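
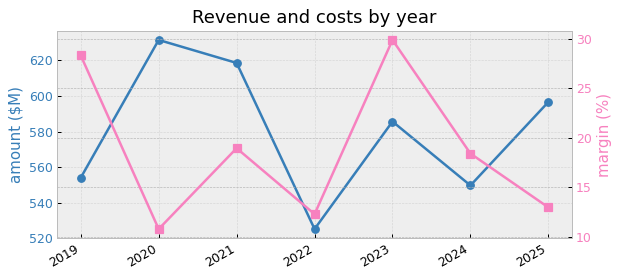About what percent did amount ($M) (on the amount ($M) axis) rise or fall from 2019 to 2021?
2019 ≈ 550, 2021 ≈ 620; (620 − 550) / 550 ≈ +12.7%.

≈ +12.7%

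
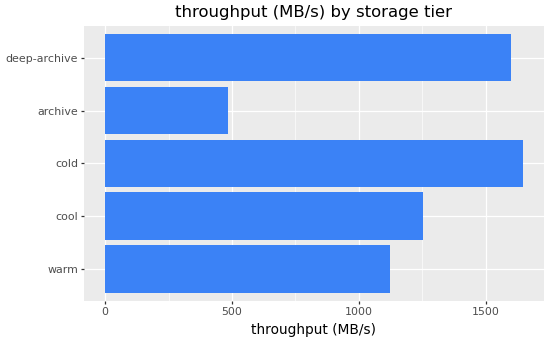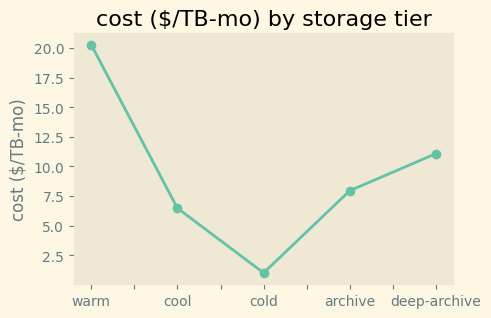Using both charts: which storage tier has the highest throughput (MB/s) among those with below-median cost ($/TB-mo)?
cold

Chart 2 median cost ($/TB-mo) ≈ 8; below-median storage tiers: cool, cold. Among those, cold has the highest throughput (MB/s) (≈ 1600).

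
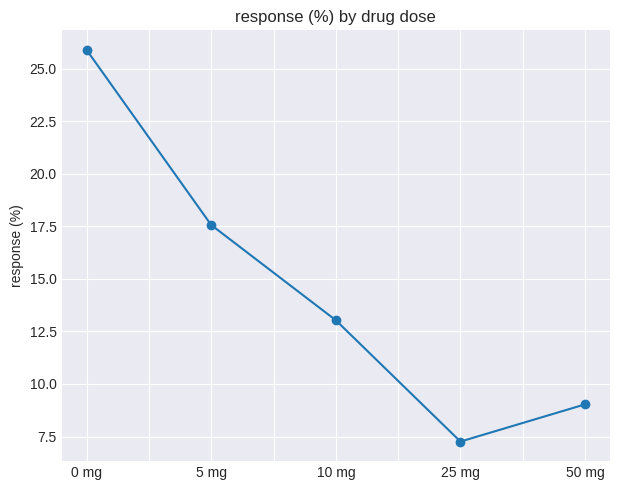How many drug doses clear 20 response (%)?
Above 20: 0 mg.

1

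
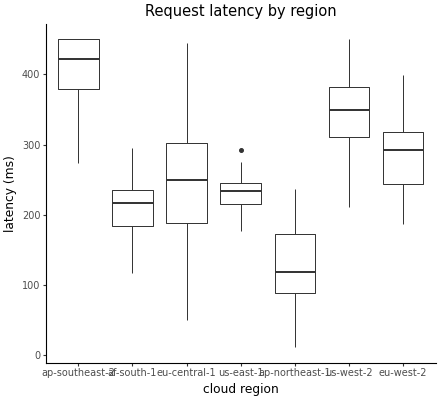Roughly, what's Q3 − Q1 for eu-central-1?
Q3 ≈ 300, Q1 ≈ 200; IQR ≈ 100.

≈ 100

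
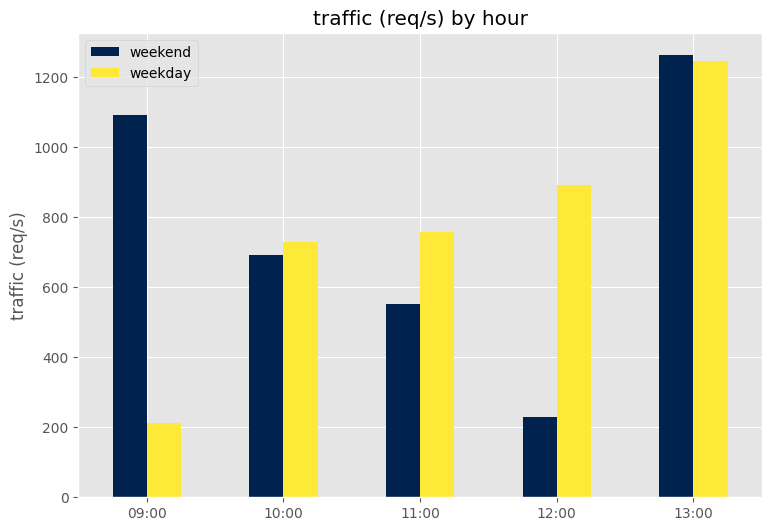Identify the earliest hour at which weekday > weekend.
09:00: weekday ≈ 200 vs weekend ≈ 1000 (not yet); 10:00: weekday ≈ 800 vs weekend ≈ 600 (first crossover).

10:00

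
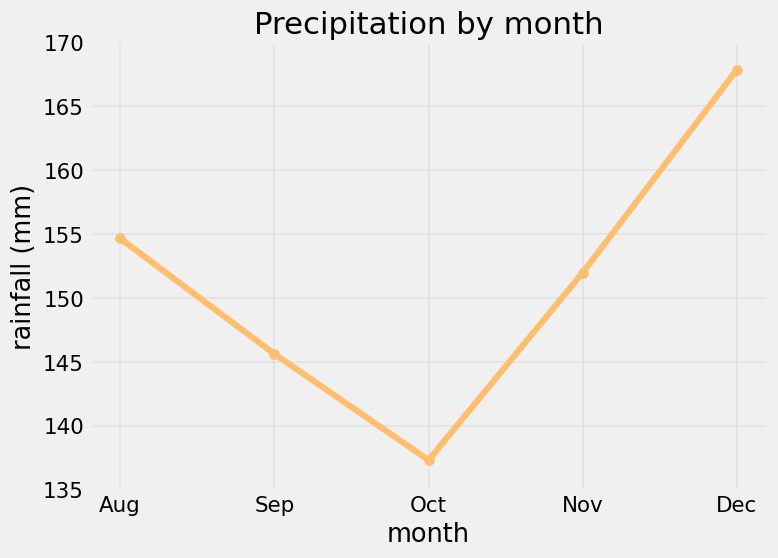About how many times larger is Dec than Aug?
≈ 1.1×

Dec ≈ 170, Aug ≈ 155; 170/155 ≈ 1.1.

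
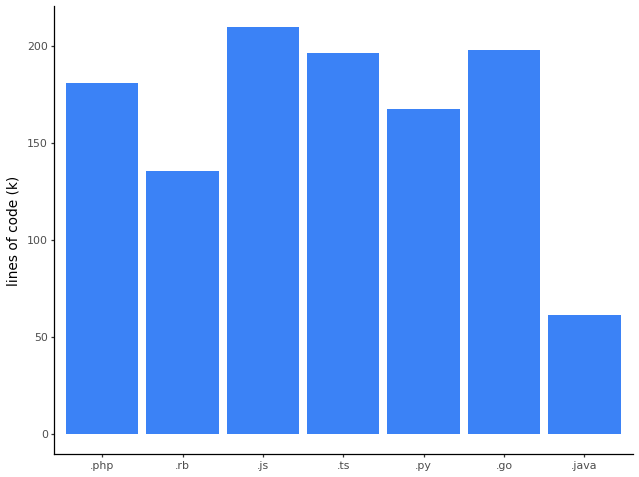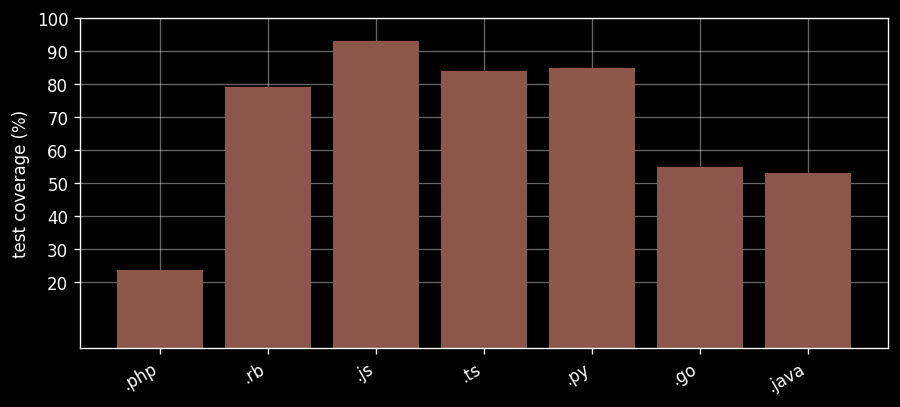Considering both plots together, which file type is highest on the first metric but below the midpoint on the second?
Chart 2 median test coverage (%) ≈ 80; below-median file types: .php, .go, .java. Among those, .go has the highest lines of code (k) (≈ 200).

.go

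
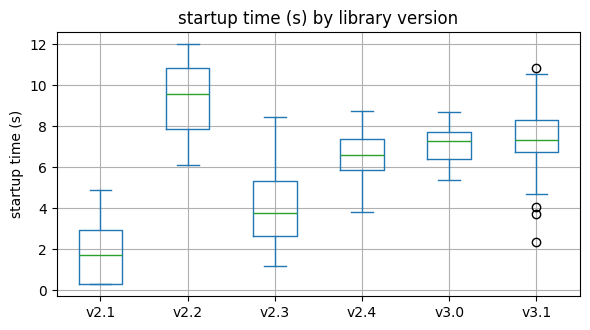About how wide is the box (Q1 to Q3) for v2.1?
≈ 3

Q3 ≈ 3, Q1 ≈ 0; IQR ≈ 3.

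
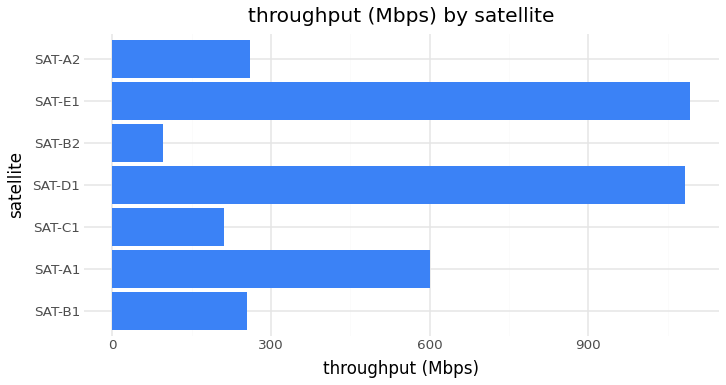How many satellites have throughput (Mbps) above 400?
Above 400: SAT-A1, SAT-D1, SAT-E1.

3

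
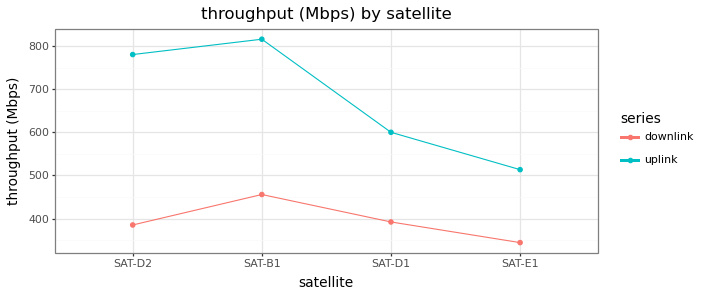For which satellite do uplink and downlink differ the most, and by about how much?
SAT-D2: uplink ≈ 800, downlink ≈ 400 → gap ≈ 400. Next-largest (SAT-B1) is only ≈ 350.

SAT-D2, ≈ 400 Mbps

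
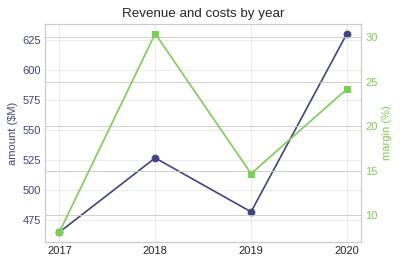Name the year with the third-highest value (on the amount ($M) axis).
Top 4 (on the amount ($M) axis): 2020 ≈ 640, 2018 ≈ 520, 2019 ≈ 480, 2017 ≈ 460.

2019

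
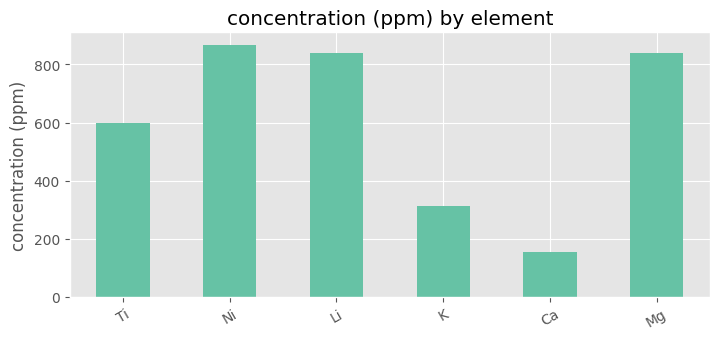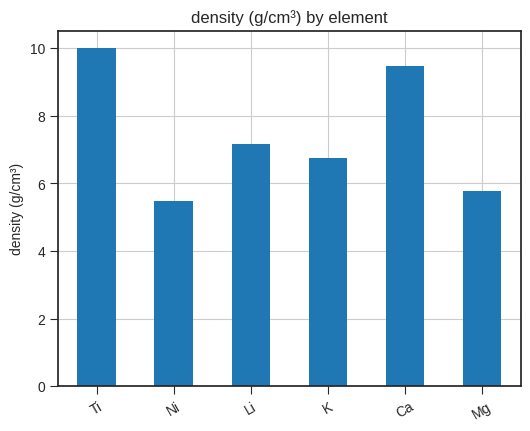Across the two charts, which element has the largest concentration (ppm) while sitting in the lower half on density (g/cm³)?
Chart 2 median density (g/cm³) ≈ 7; below-median elements: Ni, K, Mg. Among those, Ni has the highest concentration (ppm) (≈ 900).

Ni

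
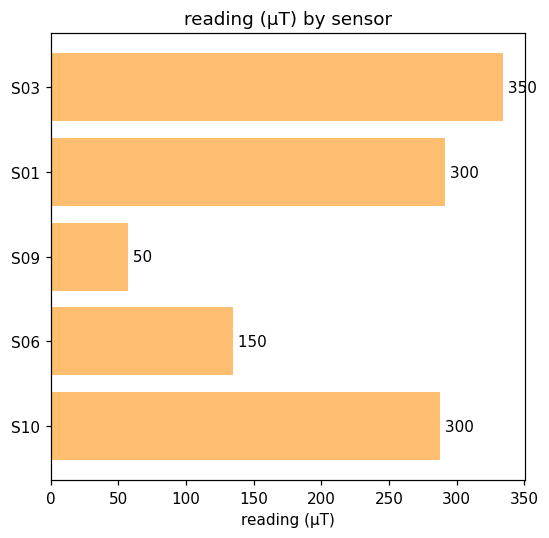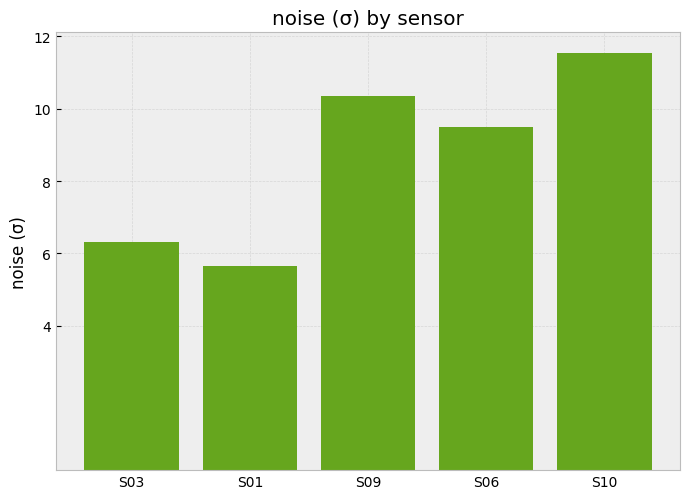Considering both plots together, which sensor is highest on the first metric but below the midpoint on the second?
Chart 2 median noise (σ) ≈ 10; below-median sensors: S03, S01. Among those, S03 has the highest reading (µT) (≈ 350).

S03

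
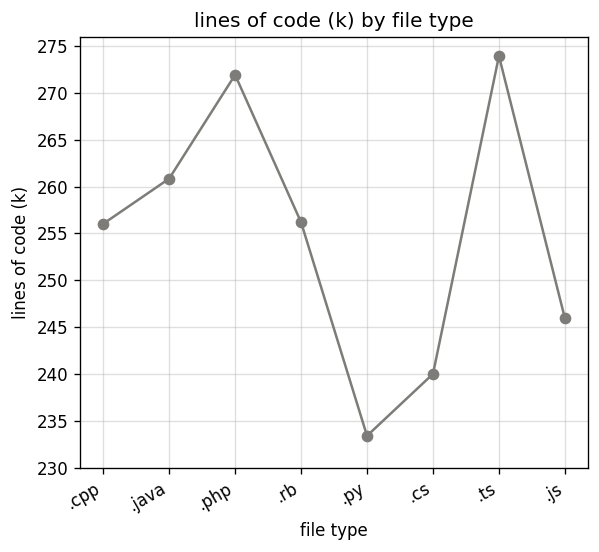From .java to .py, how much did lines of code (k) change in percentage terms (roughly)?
≈ -9.6%

.java ≈ 260, .py ≈ 235; (235 − 260) / 260 ≈ -9.6%.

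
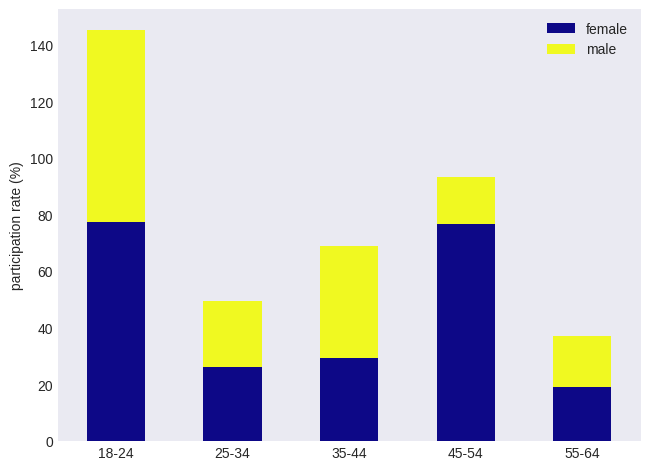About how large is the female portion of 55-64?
female top ≈ 20, bottom ≈ 0; segment ≈ 20.

≈ 20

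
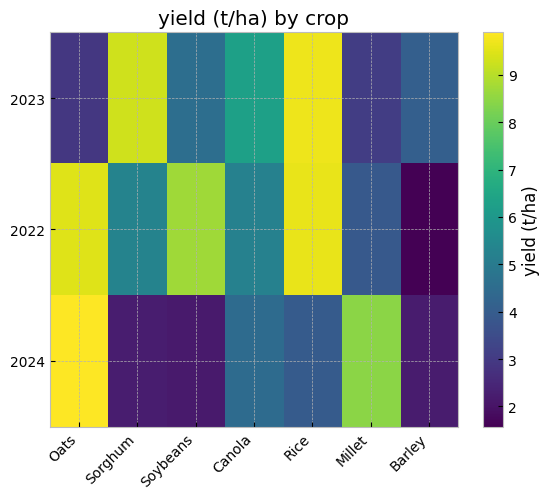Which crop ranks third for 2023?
Canola

Top 4 for 2023: Rice ≈ 10, Sorghum ≈ 9, Canola ≈ 6, Soybeans ≈ 5.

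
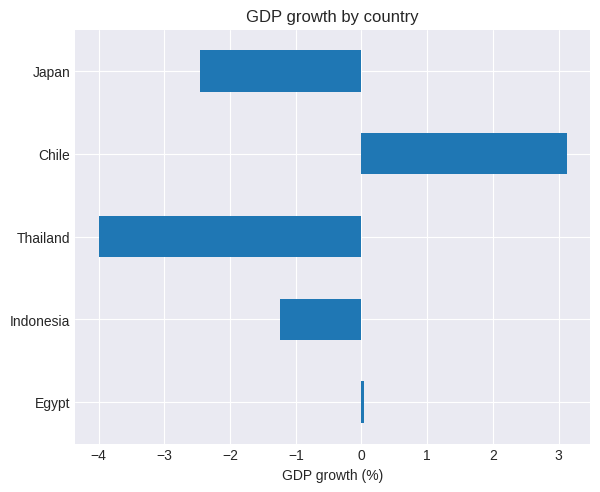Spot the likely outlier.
Chile ≈ 3; the rest sit between ≈ -4 and ≈ 0.

Chile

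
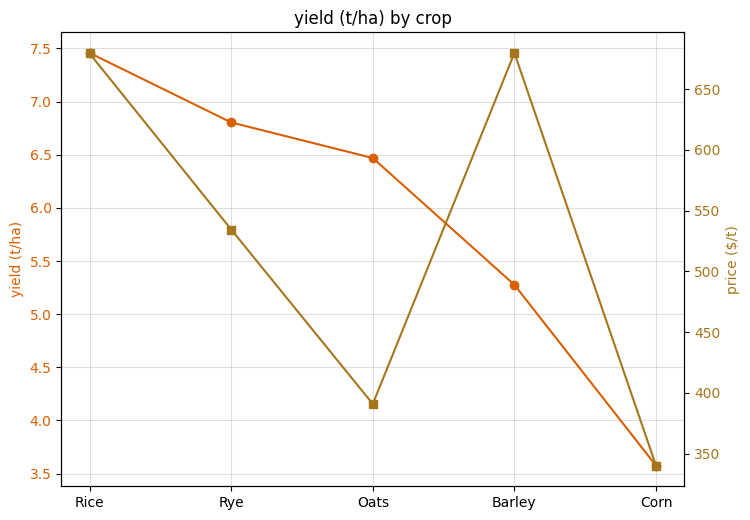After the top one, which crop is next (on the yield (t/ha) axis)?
Rye

Top 3 (on the yield (t/ha) axis): Rice ≈ 7.5, Rye ≈ 7.0, Oats ≈ 6.5.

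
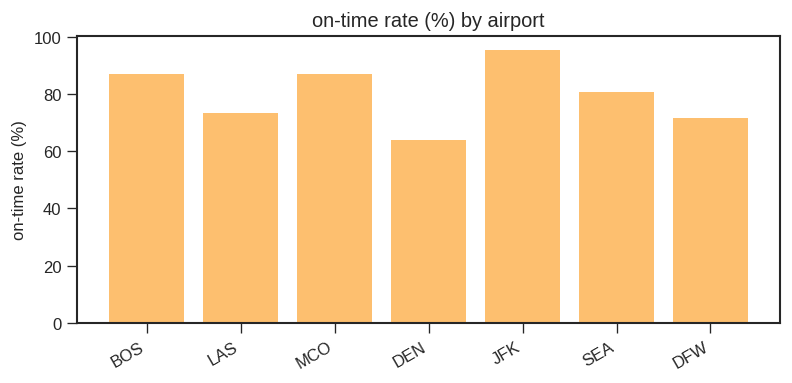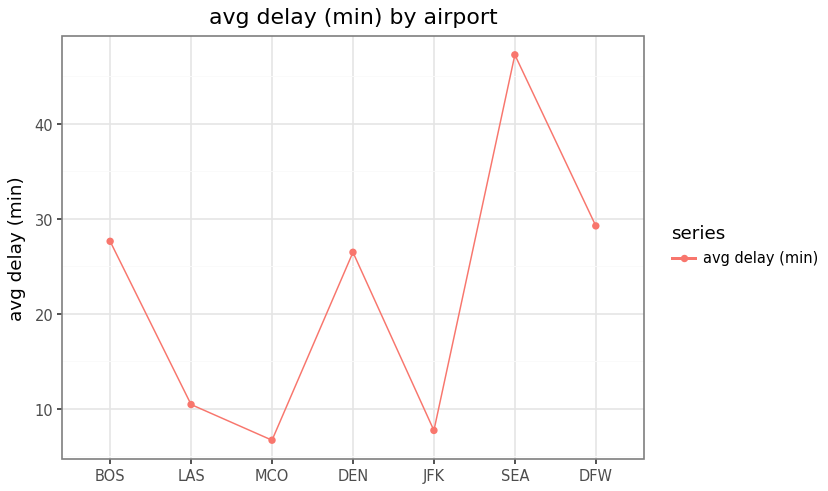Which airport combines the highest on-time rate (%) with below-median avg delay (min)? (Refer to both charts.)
JFK

Chart 2 median avg delay (min) ≈ 25; below-median airports: LAS, MCO, JFK. Among those, JFK has the highest on-time rate (%) (≈ 100).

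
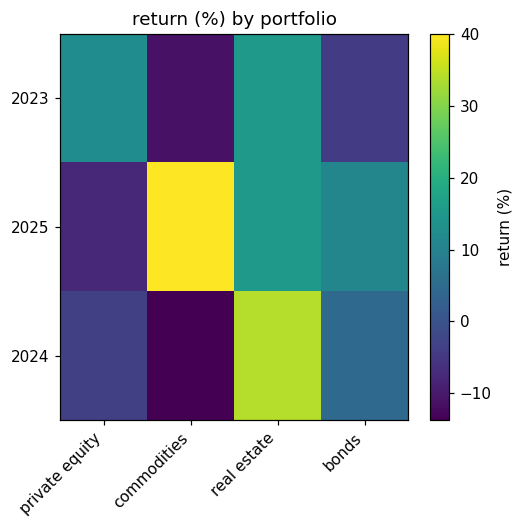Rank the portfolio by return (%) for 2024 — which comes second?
Top 3 for 2024: real estate ≈ 35, bonds ≈ 5, private equity ≈ -5.

bonds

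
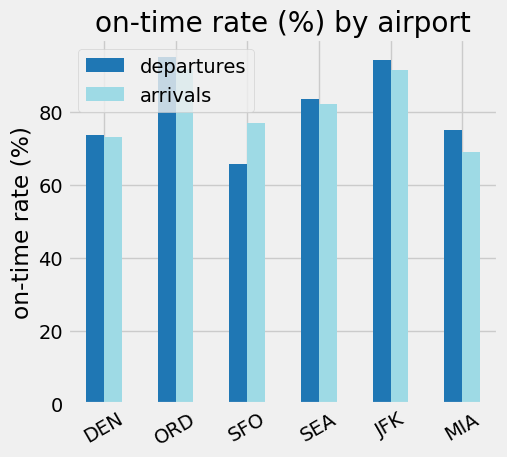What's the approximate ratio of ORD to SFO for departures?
≈ 1.43×

ORD ≈ 100, SFO ≈ 70; 100/70 ≈ 1.43.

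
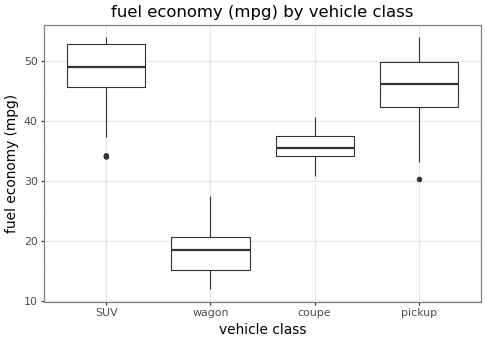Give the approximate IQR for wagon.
≈ 5

Q3 ≈ 20, Q1 ≈ 15; IQR ≈ 5.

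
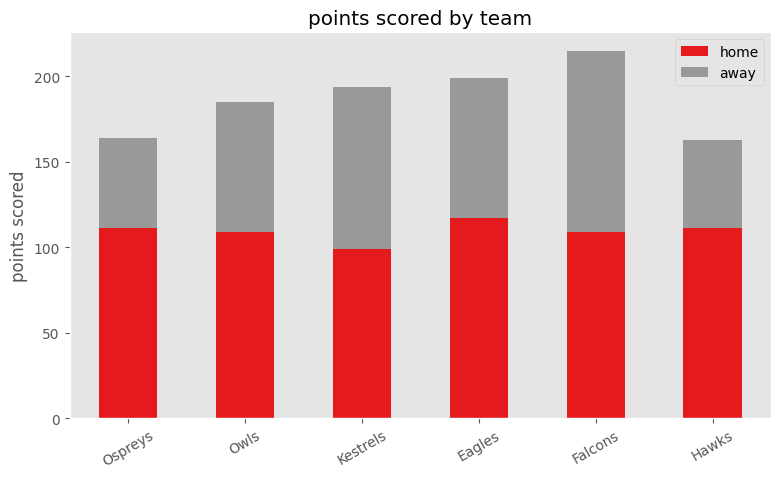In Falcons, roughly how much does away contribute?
away top ≈ 220, bottom ≈ 100; segment ≈ 120.

≈ 120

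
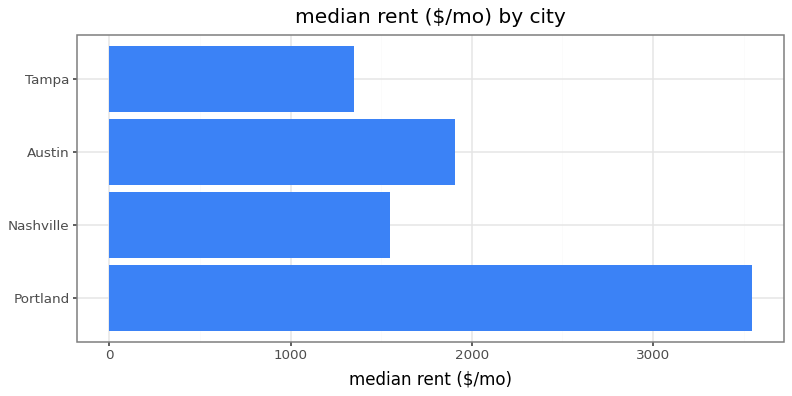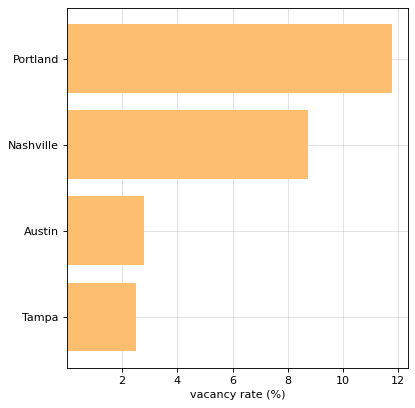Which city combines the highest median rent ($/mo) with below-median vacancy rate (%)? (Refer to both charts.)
Austin

Chart 2 median vacancy rate (%) ≈ 6; below-median cities: Austin, Tampa. Among those, Austin has the highest median rent ($/mo) (≈ 2000).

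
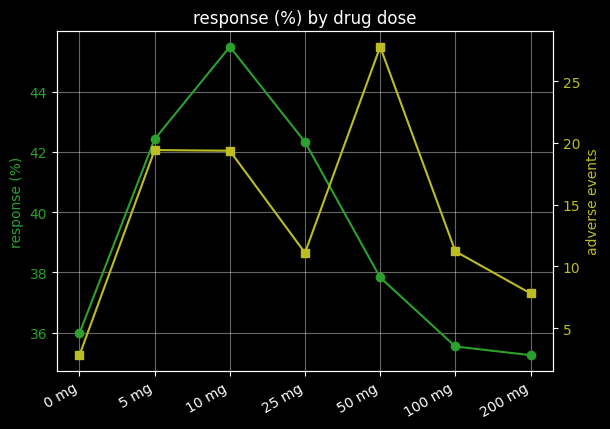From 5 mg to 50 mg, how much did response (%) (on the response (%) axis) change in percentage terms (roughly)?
≈ -9.5%

5 mg ≈ 42, 50 mg ≈ 38; (38 − 42) / 42 ≈ -9.5%.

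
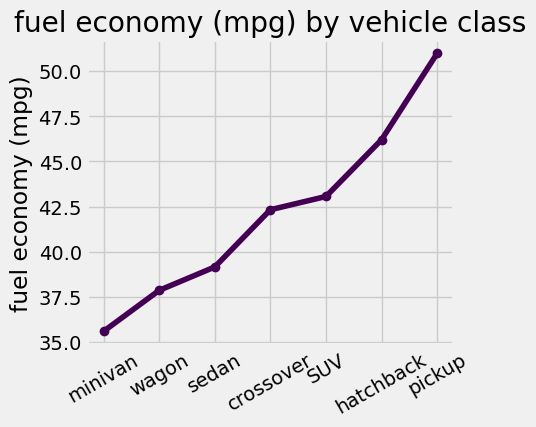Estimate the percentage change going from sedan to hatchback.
sedan ≈ 40, hatchback ≈ 46; (46 − 40) / 40 ≈ +15%.

≈ +15%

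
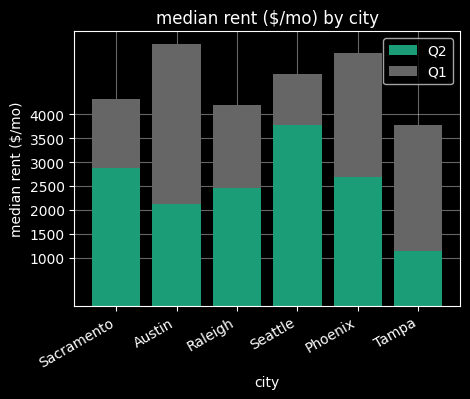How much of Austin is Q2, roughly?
Q2 top ≈ 2000, bottom ≈ 0; segment ≈ 2000.

≈ 2000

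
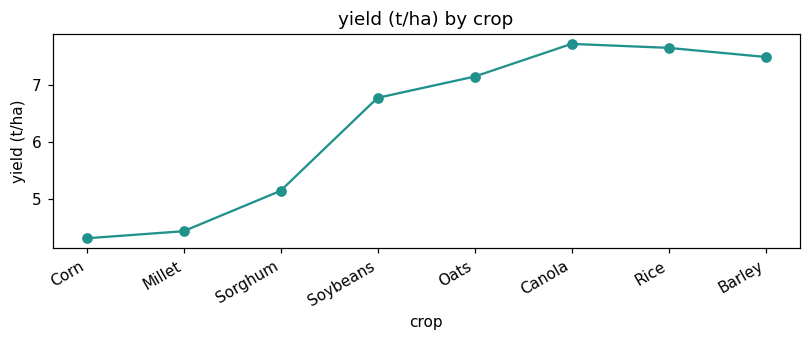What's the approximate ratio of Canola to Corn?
≈ 1.67×

Canola ≈ 7.5, Corn ≈ 4.5; 7.5/4.5 ≈ 1.67.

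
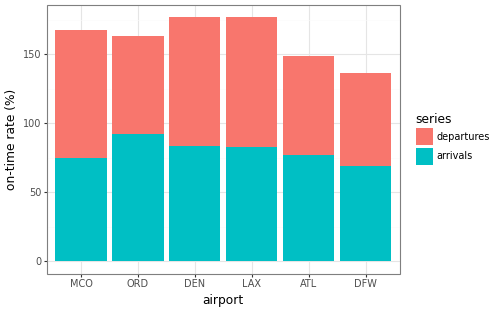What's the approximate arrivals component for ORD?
≈ 100

arrivals top ≈ 100, bottom ≈ 0; segment ≈ 100.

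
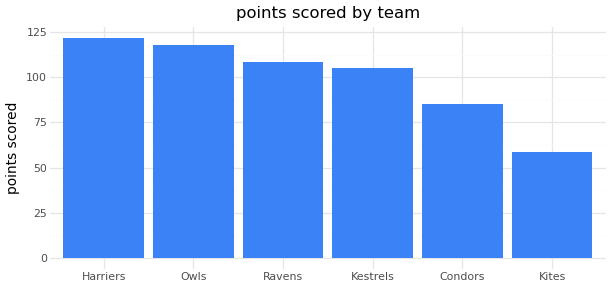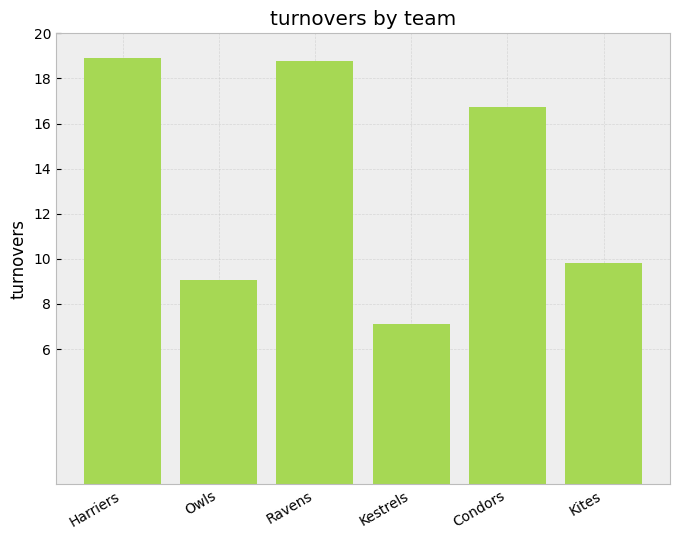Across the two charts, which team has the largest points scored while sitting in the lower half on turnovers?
Owls

Chart 2 median turnovers ≈ 14; below-median teams: Owls, Kestrels, Kites. Among those, Owls has the highest points scored (≈ 120).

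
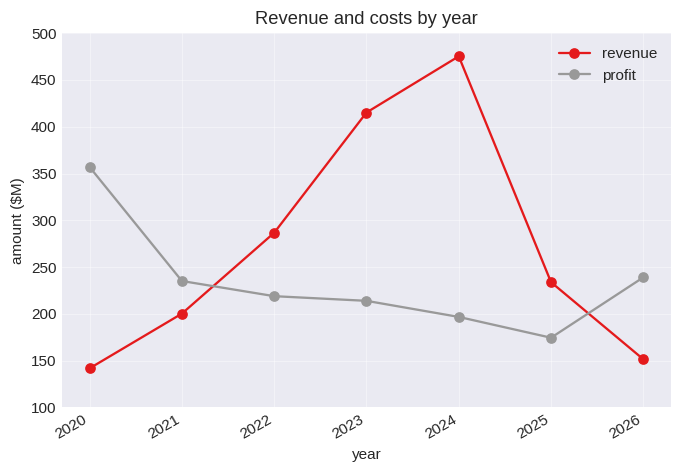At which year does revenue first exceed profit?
2022

2021: revenue ≈ 200 vs profit ≈ 250 (not yet); 2022: revenue ≈ 300 vs profit ≈ 200 (first crossover).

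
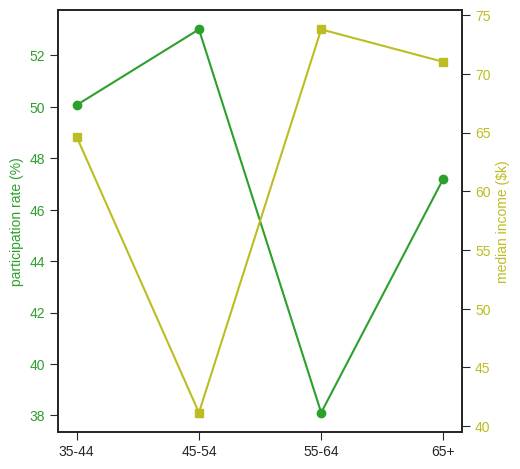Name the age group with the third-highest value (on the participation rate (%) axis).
65+

Top 4 (on the participation rate (%) axis): 45-54 ≈ 54, 35-44 ≈ 50, 65+ ≈ 48, 55-64 ≈ 38.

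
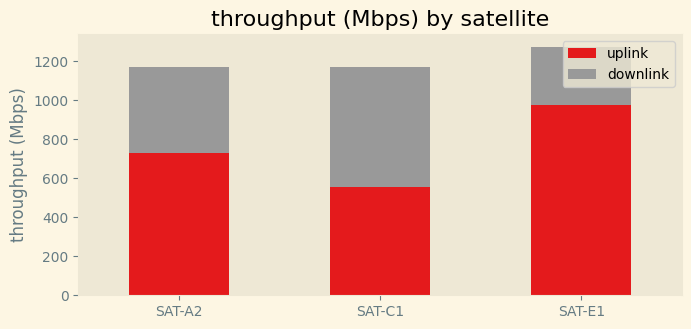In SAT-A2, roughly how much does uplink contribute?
uplink top ≈ 800, bottom ≈ 0; segment ≈ 800.

≈ 800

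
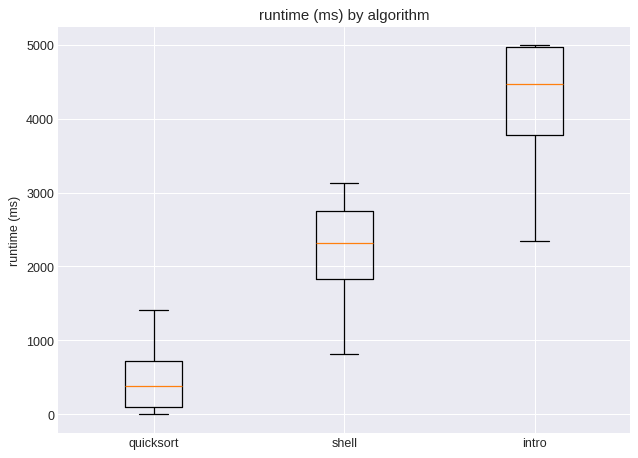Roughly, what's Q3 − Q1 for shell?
≈ 1000

Q3 ≈ 3000, Q1 ≈ 2000; IQR ≈ 1000.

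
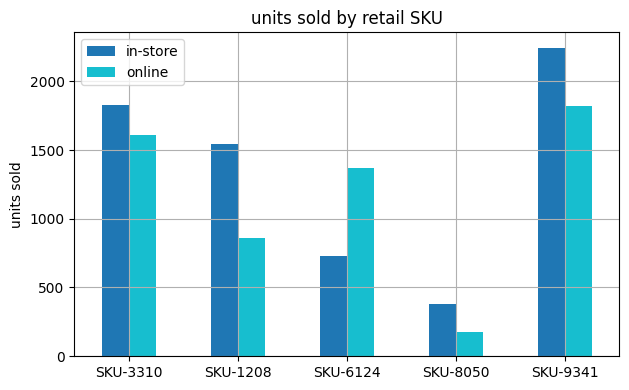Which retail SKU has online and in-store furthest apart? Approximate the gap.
SKU-1208: online ≈ 800, in-store ≈ 1600 → gap ≈ 800. Next-largest (SKU-6124) is only ≈ 600.

SKU-1208, ≈ 800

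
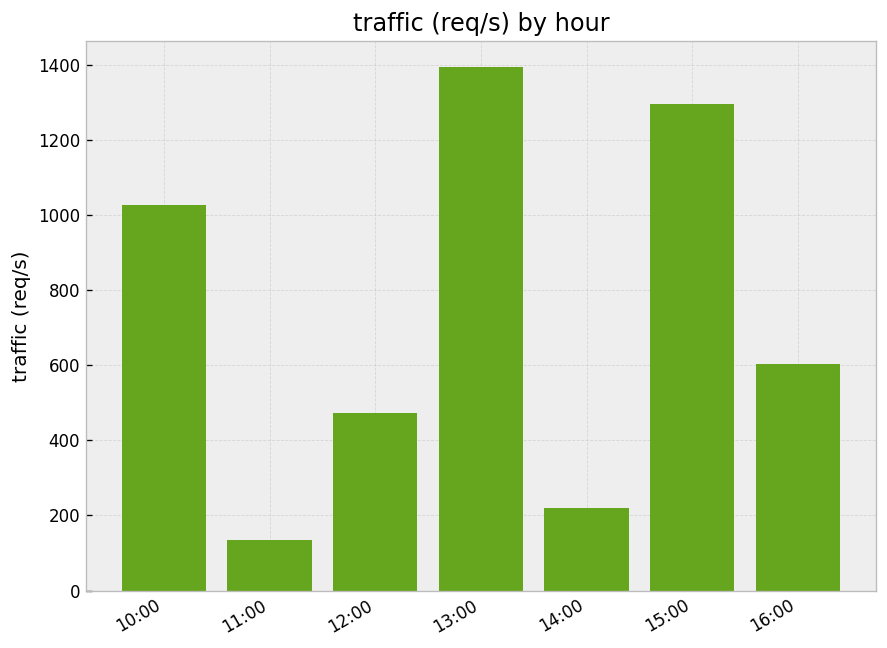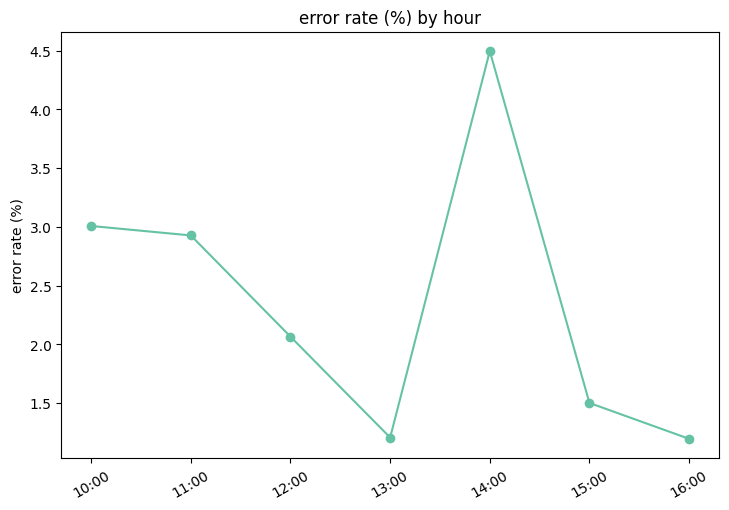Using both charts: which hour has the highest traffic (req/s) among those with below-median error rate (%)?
Chart 2 median error rate (%) ≈ 2; below-median hours: 13:00, 15:00, 16:00. Among those, 13:00 has the highest traffic (req/s) (≈ 1400).

13:00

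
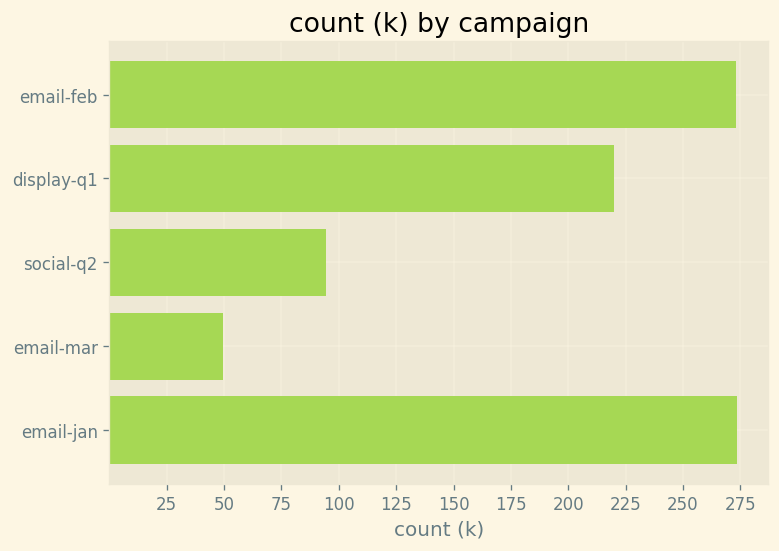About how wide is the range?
Max email-jan ≈ 275, min email-mar ≈ 50; range ≈ 225.

≈ 225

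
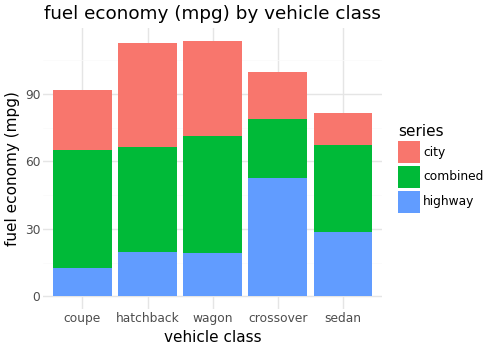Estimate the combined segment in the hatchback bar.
combined top ≈ 70, bottom ≈ 20; segment ≈ 50.

≈ 50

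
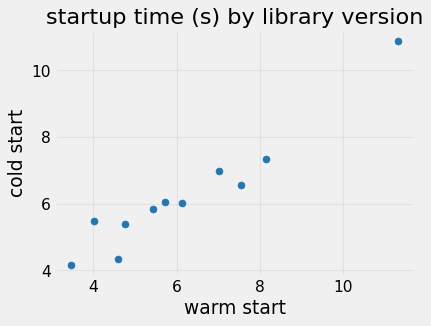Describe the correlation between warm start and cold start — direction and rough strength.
Points are positively correlated; strong (|r| ≈ 1.0).

positive, strong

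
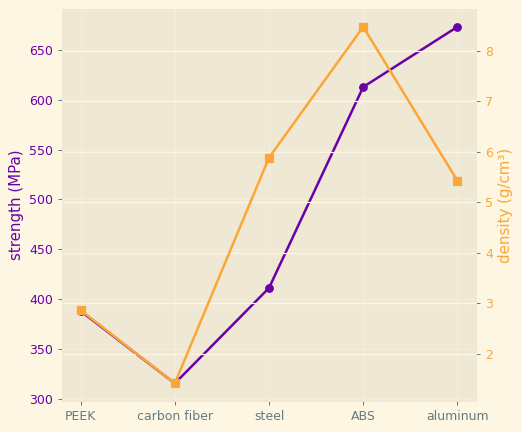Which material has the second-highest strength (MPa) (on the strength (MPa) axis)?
ABS

Top 3 (on the strength (MPa) axis): aluminum ≈ 650, ABS ≈ 600, steel ≈ 400.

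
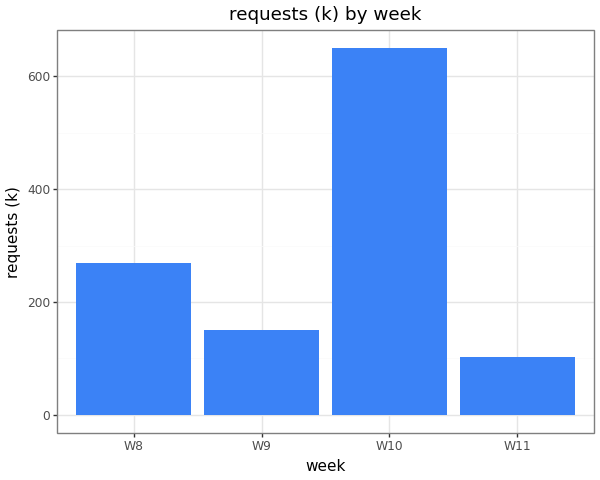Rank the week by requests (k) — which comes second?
Top 3: W10 ≈ 600, W8 ≈ 300, W9 ≈ 200.

W8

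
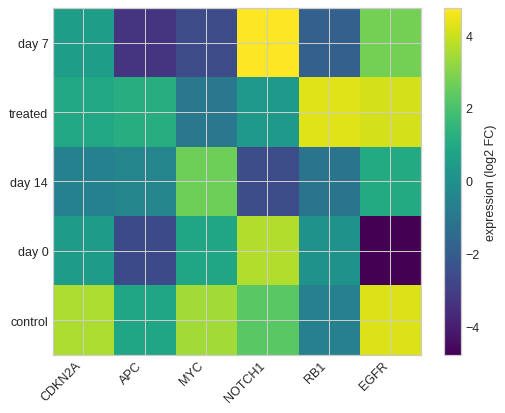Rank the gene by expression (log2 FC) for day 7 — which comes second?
Top 3 for day 7: NOTCH1 ≈ 5, EGFR ≈ 3, CDKN2A ≈ 1.

EGFR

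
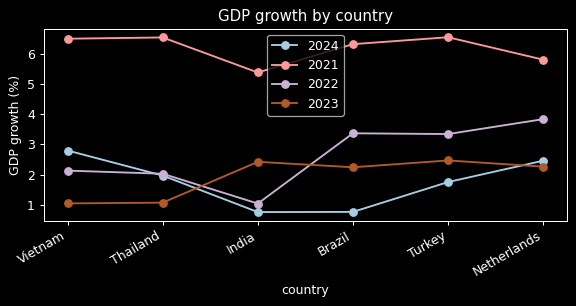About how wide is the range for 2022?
Max Netherlands ≈ 4.0, min India ≈ 1.0; range ≈ 3.0.

≈ 3.0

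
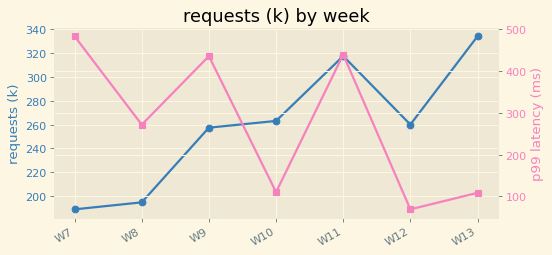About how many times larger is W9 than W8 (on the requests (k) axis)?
≈ 1.3×

W9 ≈ 260, W8 ≈ 200; 260/200 ≈ 1.3.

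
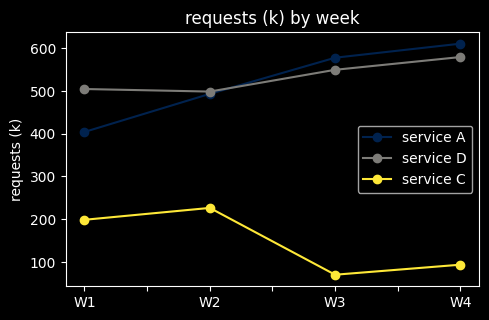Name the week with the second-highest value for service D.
Top 3 for service D: W4 ≈ 600, W3 ≈ 550, W1 ≈ 500.

W3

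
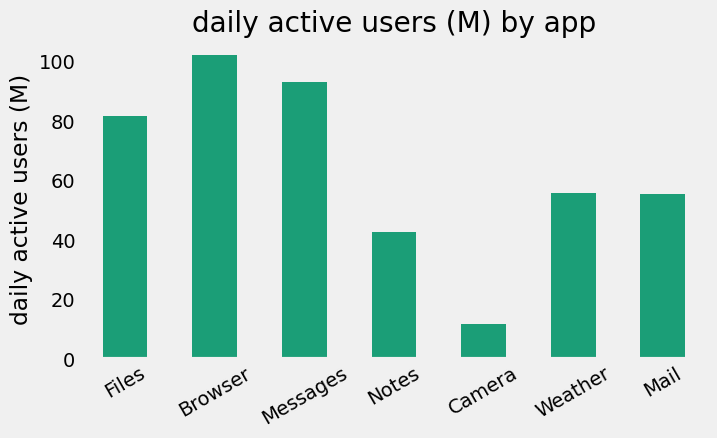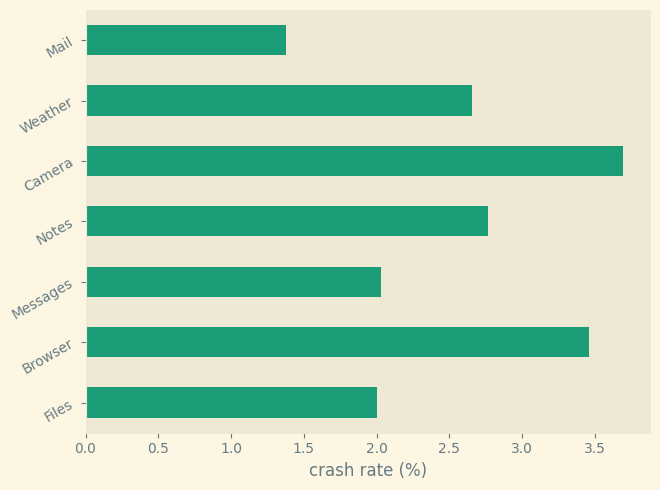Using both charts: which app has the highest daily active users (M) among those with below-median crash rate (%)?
Chart 2 median crash rate (%) ≈ 2.5; below-median apps: Files, Messages, Mail. Among those, Messages has the highest daily active users (M) (≈ 90).

Messages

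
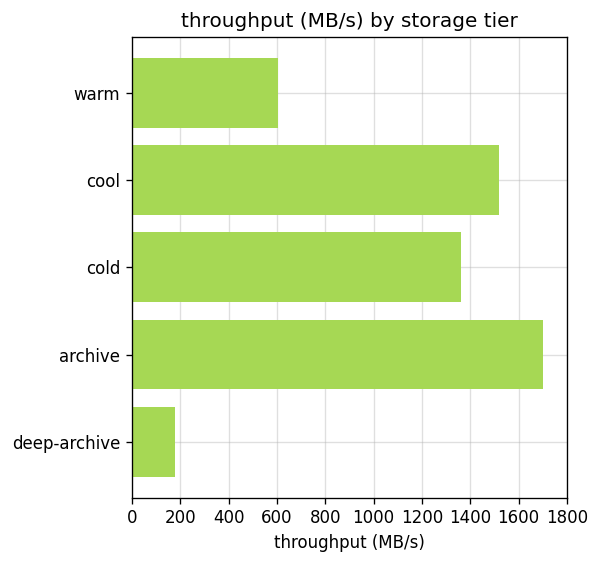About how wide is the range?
≈ 1600

Max archive ≈ 1800, min deep-archive ≈ 200; range ≈ 1600.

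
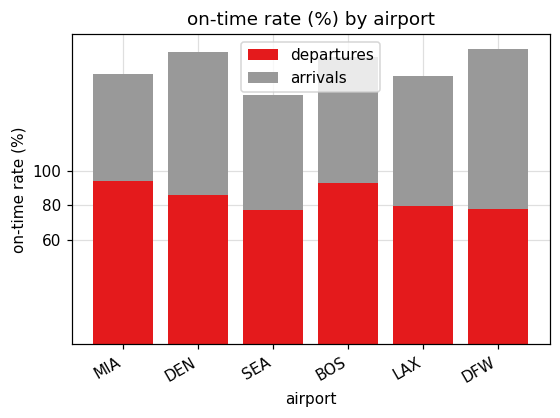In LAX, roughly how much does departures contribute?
departures top ≈ 80, bottom ≈ 0; segment ≈ 80.

≈ 80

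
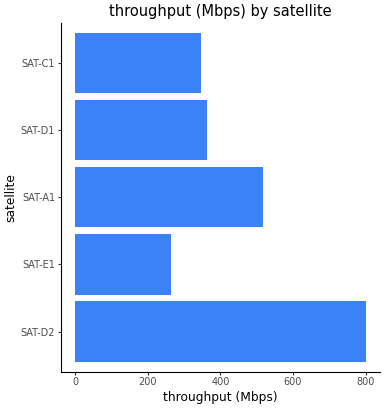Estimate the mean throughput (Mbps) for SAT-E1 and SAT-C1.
(300 + 300) / 2 ≈ 300.

≈ 300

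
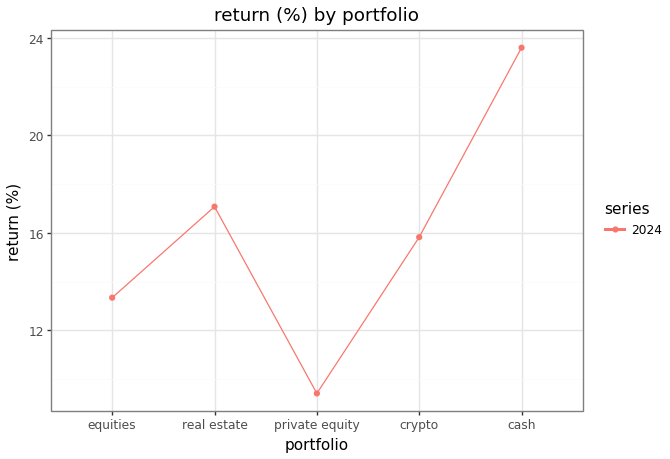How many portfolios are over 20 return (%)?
Above 20: cash.

1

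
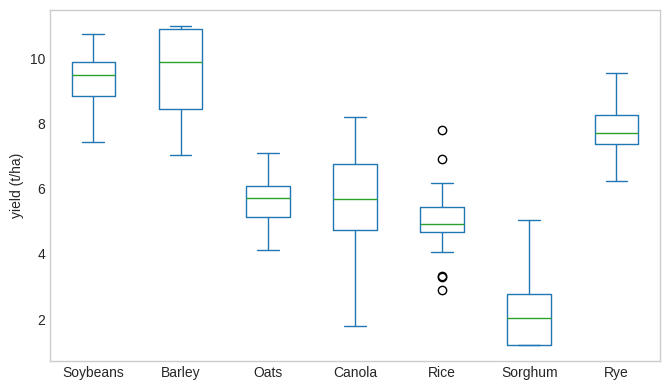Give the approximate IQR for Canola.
Q3 ≈ 7, Q1 ≈ 5; IQR ≈ 2.

≈ 2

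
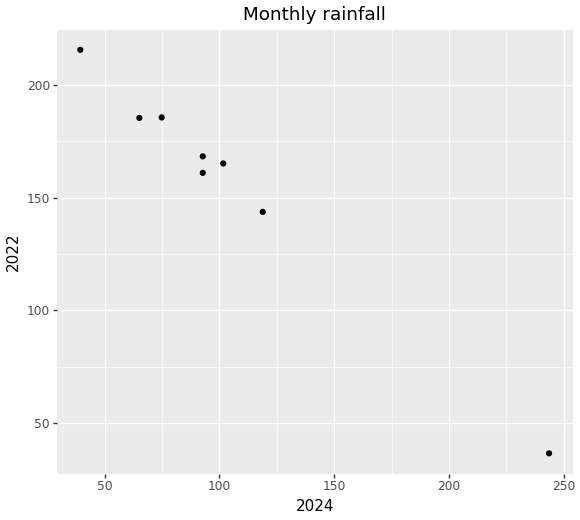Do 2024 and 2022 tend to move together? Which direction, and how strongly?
Points are negatively correlated; strong (|r| ≈ 1.0).

negative, strong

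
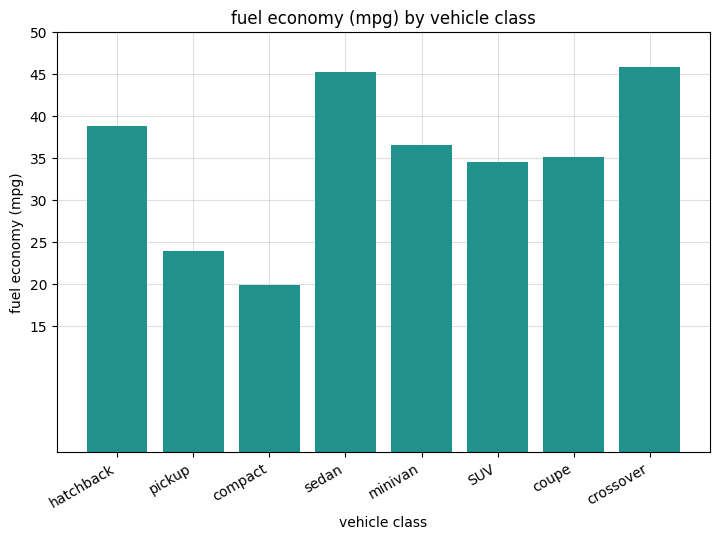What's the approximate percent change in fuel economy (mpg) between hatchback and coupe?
hatchback ≈ 40, coupe ≈ 35; (35 − 40) / 40 ≈ -12.5%.

≈ -12.5%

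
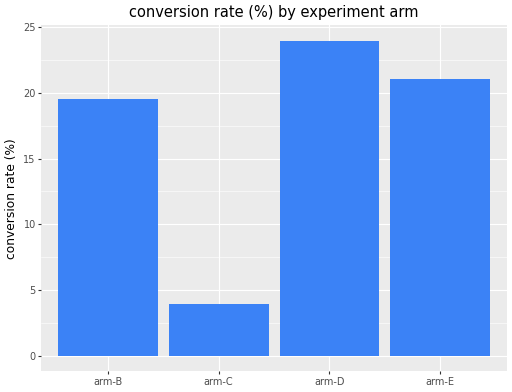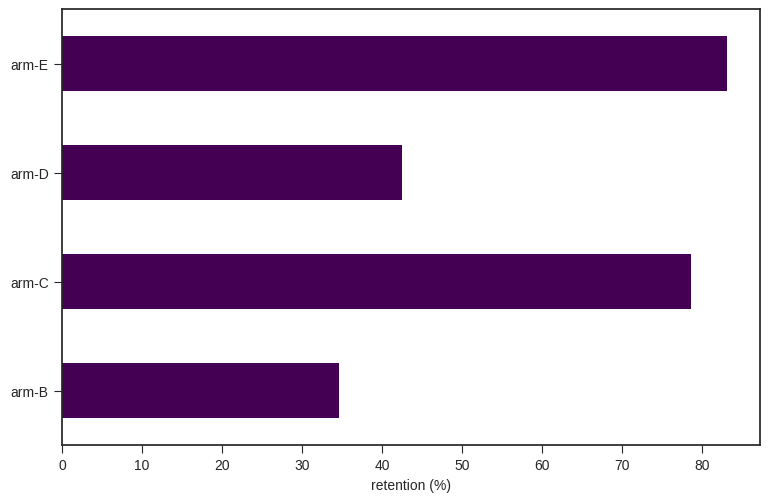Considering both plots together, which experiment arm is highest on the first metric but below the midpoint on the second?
Chart 2 median retention (%) ≈ 60; below-median experiment arms: arm-B, arm-D. Among those, arm-D has the highest conversion rate (%) (≈ 25).

arm-D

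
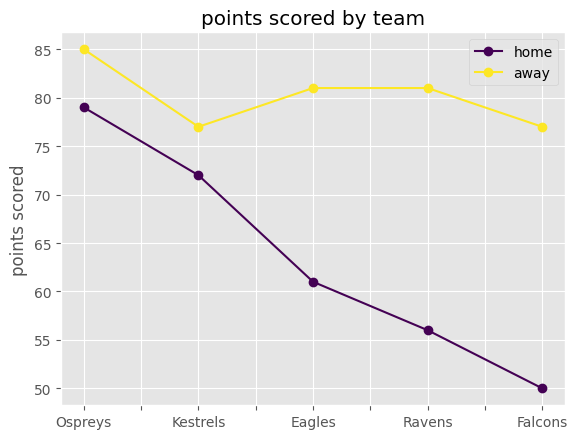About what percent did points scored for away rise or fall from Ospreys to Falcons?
≈ -11.8%

Ospreys ≈ 85, Falcons ≈ 75; (75 − 85) / 85 ≈ -11.8%.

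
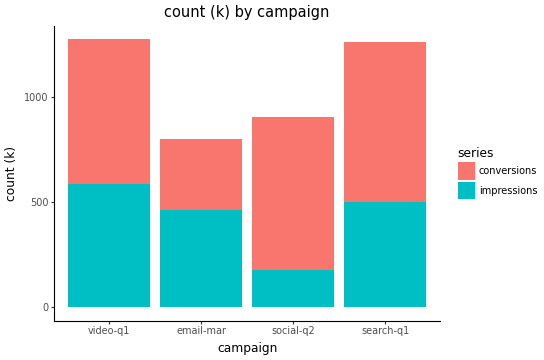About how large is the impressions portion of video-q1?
≈ 600

impressions top ≈ 600, bottom ≈ 0; segment ≈ 600.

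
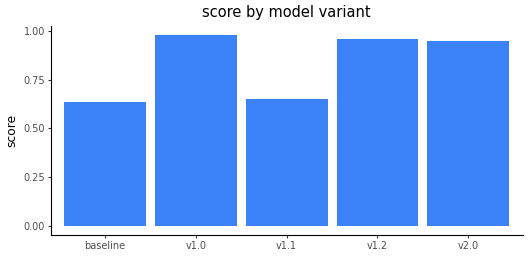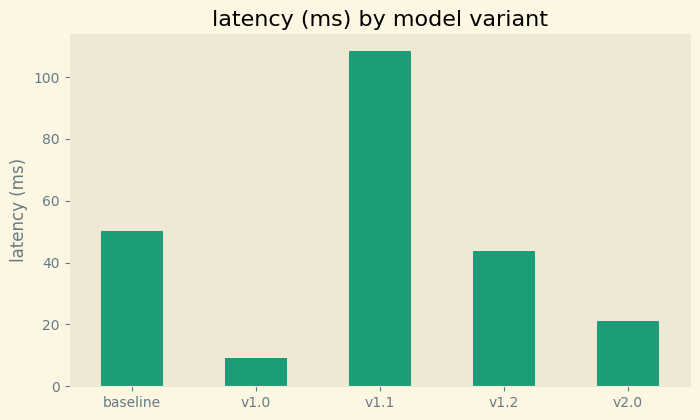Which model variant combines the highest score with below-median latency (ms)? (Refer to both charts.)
v1.0

Chart 2 median latency (ms) ≈ 40; below-median model variants: v1.0, v2.0. Among those, v1.0 has the highest score (≈ 1).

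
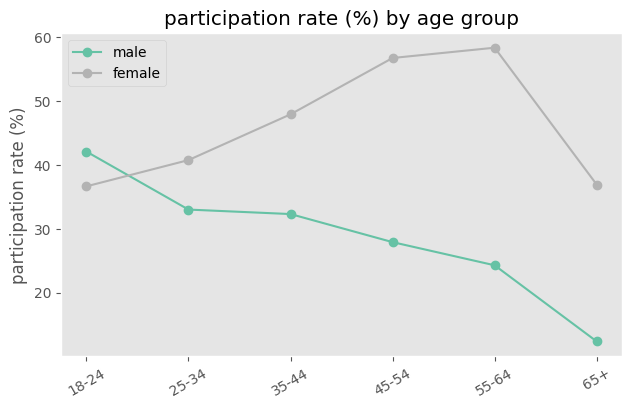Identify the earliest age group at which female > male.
18-24: female ≈ 35 vs male ≈ 40 (not yet); 25-34: female ≈ 40 vs male ≈ 35 (first crossover).

25-34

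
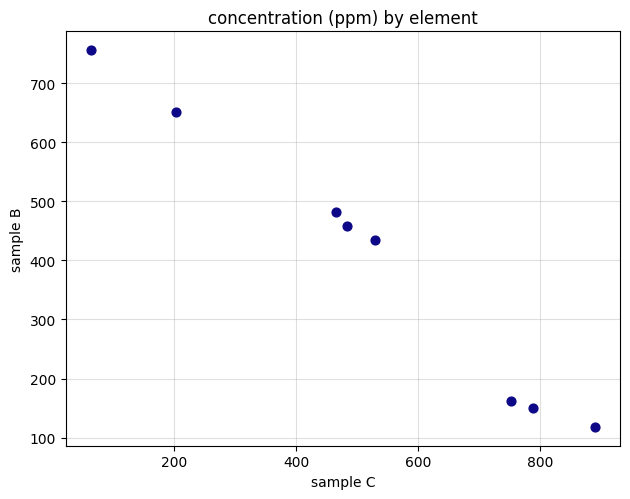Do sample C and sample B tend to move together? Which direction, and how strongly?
Points are negatively correlated; strong (|r| ≈ 1.0).

negative, strong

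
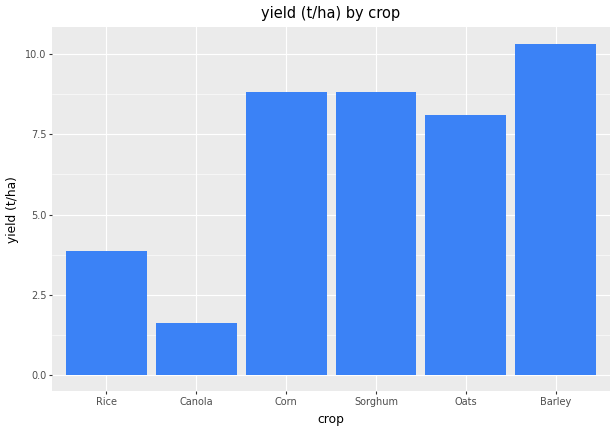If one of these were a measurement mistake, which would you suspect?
Canola

Canola ≈ 2; the rest sit between ≈ 4 and ≈ 10.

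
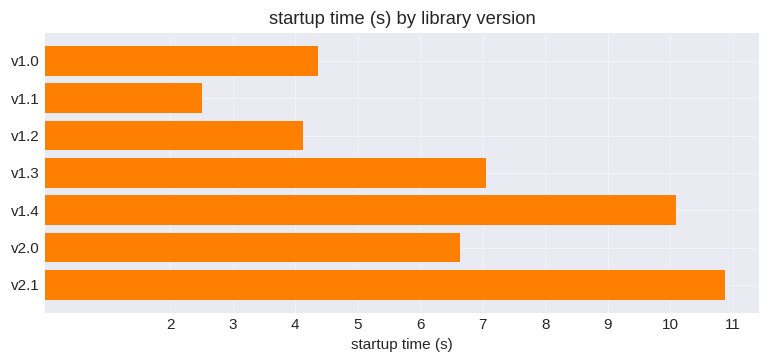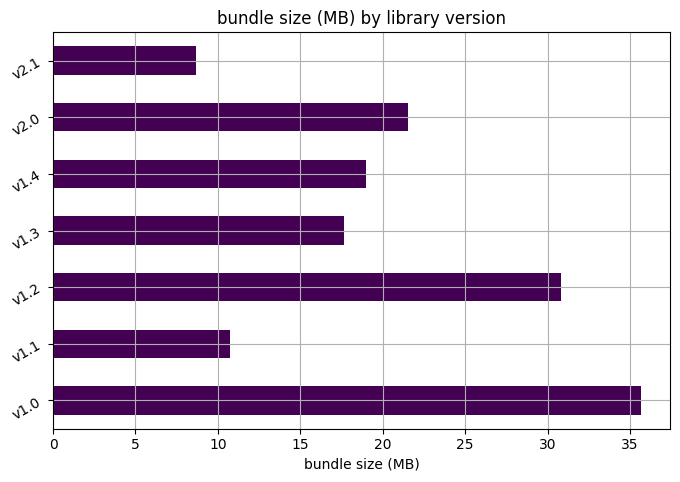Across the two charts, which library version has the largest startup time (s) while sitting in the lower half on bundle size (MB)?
v2.1

Chart 2 median bundle size (MB) ≈ 20; below-median library versions: v1.1, v1.3, v2.1. Among those, v2.1 has the highest startup time (s) (≈ 11).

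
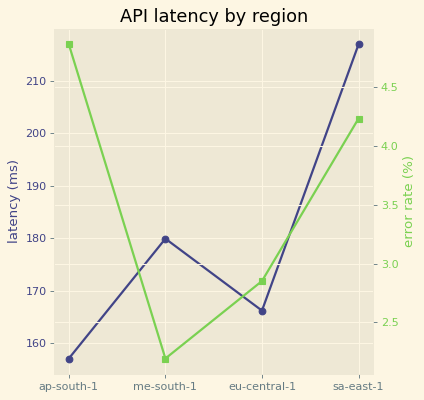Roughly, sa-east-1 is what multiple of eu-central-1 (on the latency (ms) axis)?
sa-east-1 ≈ 215, eu-central-1 ≈ 165; 215/165 ≈ 1.3.

≈ 1.3×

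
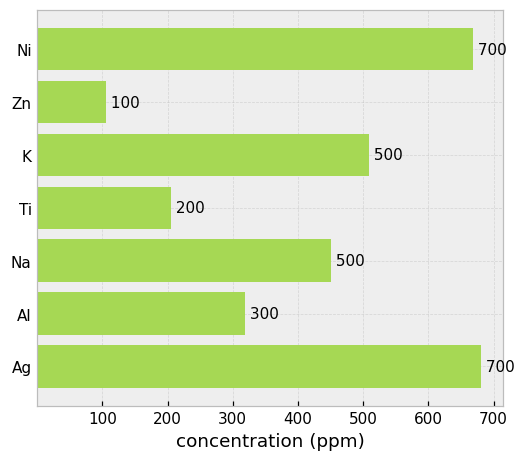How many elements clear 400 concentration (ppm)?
Above 400: Ni, K, Na, Ag.

4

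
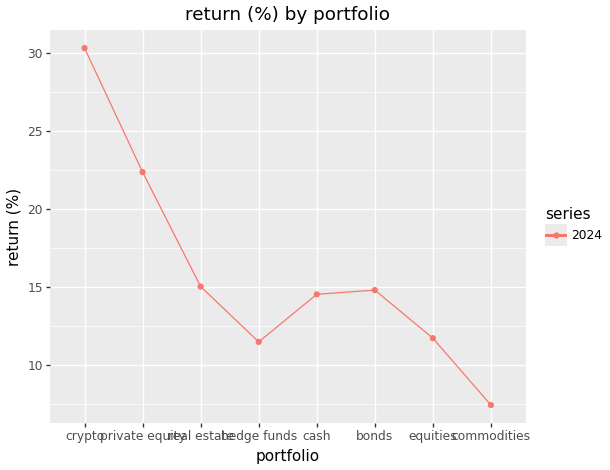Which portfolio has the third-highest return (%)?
Top 4: crypto ≈ 30, private equity ≈ 22, real estate ≈ 16, bonds ≈ 14.

real estate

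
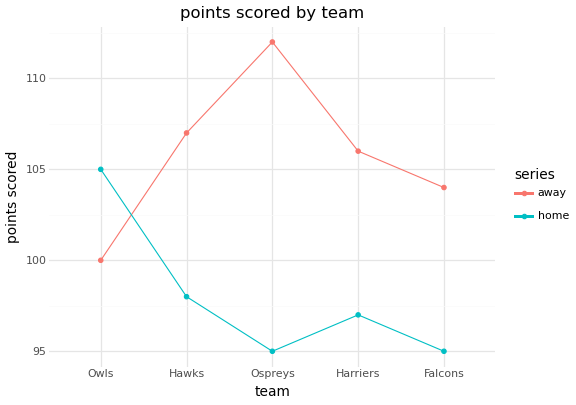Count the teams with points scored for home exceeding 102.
1

Above 102: Owls.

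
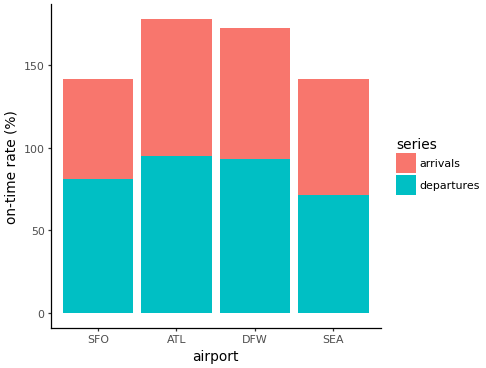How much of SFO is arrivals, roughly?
arrivals top ≈ 140, bottom ≈ 80; segment ≈ 60.

≈ 60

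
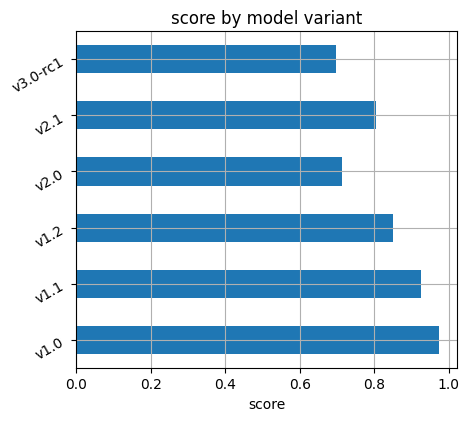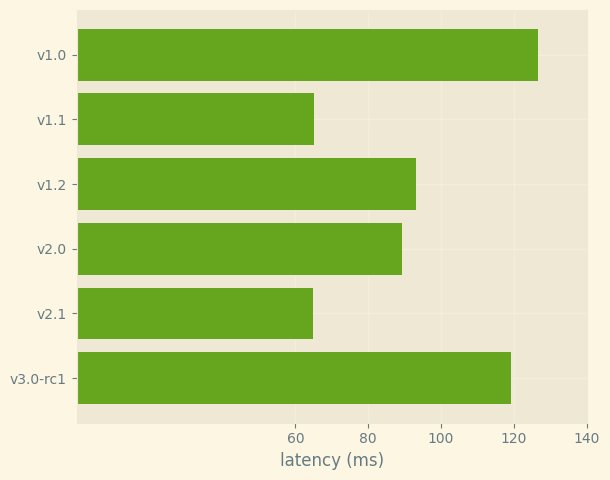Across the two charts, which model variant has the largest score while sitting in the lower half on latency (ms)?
v1.1

Chart 2 median latency (ms) ≈ 100; below-median model variants: v1.1, v2.0, v2.1. Among those, v1.1 has the highest score (≈ 0.9).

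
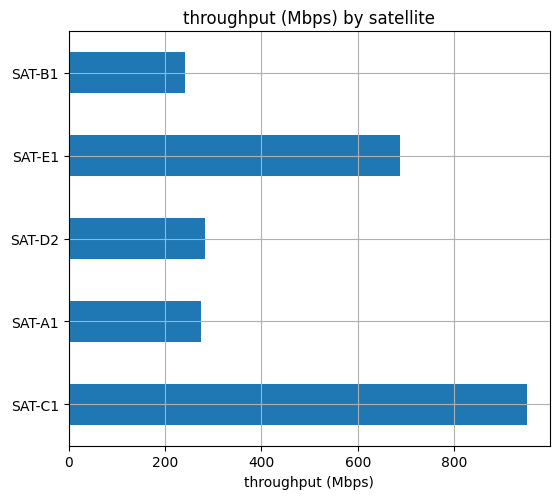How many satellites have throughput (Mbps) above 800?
1

Above 800: SAT-C1.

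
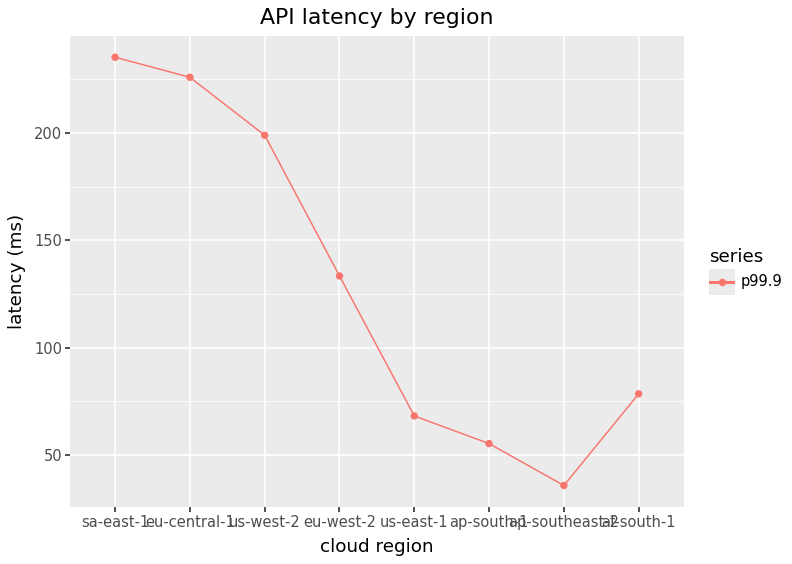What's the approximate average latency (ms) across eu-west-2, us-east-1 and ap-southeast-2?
≈ 80

(140 + 60 + 40) / 3 ≈ 80.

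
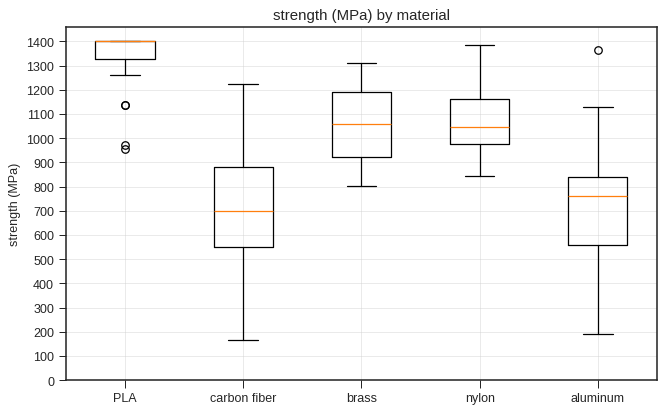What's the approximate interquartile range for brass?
Q3 ≈ 1200, Q1 ≈ 900; IQR ≈ 300.

≈ 300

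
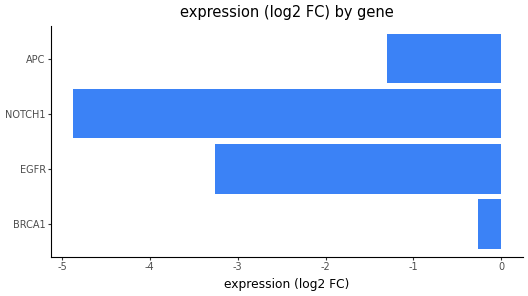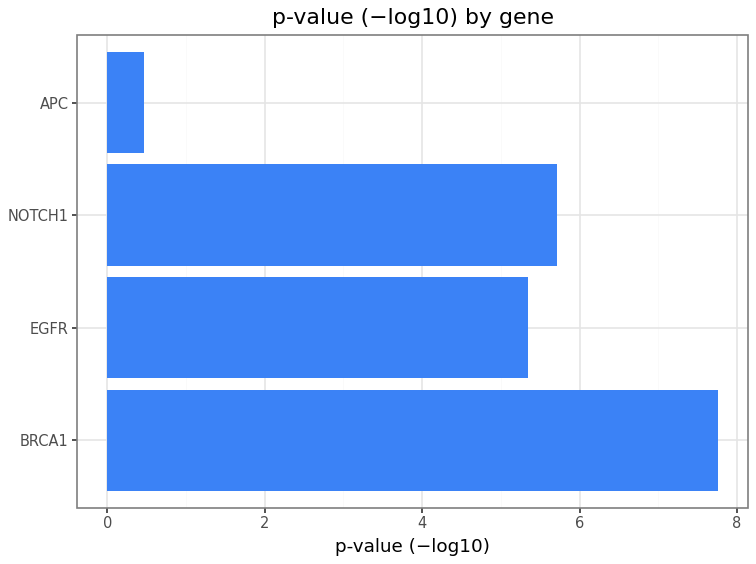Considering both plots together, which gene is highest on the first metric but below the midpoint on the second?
APC

Chart 2 median p-value (−log10) ≈ 6; below-median genes: EGFR, APC. Among those, APC has the highest expression (log2 FC) (≈ -1).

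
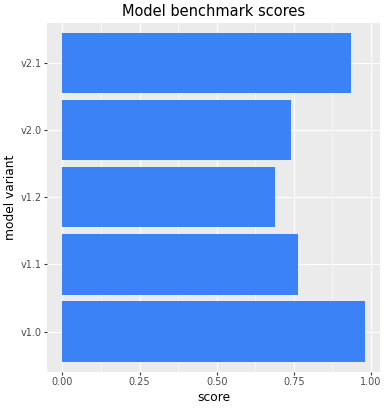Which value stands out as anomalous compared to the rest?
v1.0

v1.0 ≈ 1.0; the rest sit between ≈ 0.7 and ≈ 0.9.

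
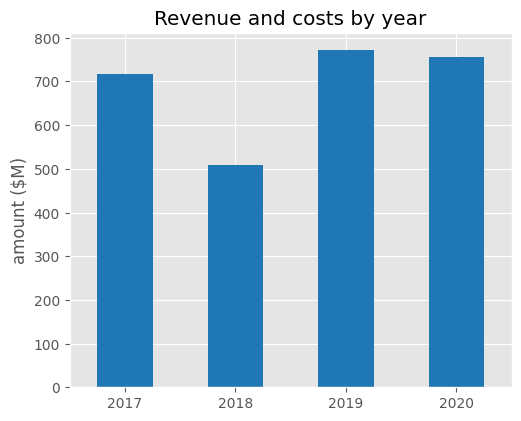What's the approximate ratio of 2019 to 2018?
≈ 1.6×

2019 ≈ 800, 2018 ≈ 500; 800/500 ≈ 1.6.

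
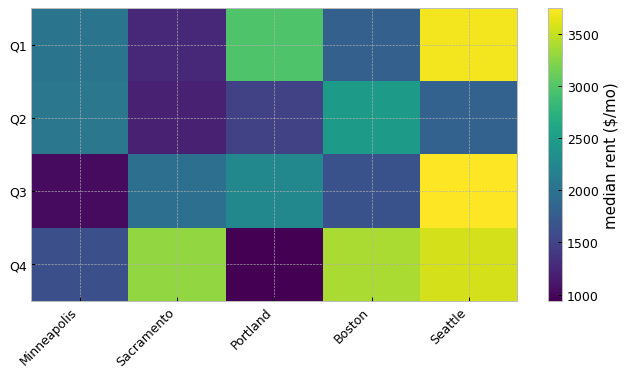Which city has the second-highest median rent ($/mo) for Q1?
Top 3 for Q1: Seattle ≈ 3500, Portland ≈ 3000, Minneapolis ≈ 2000.

Portland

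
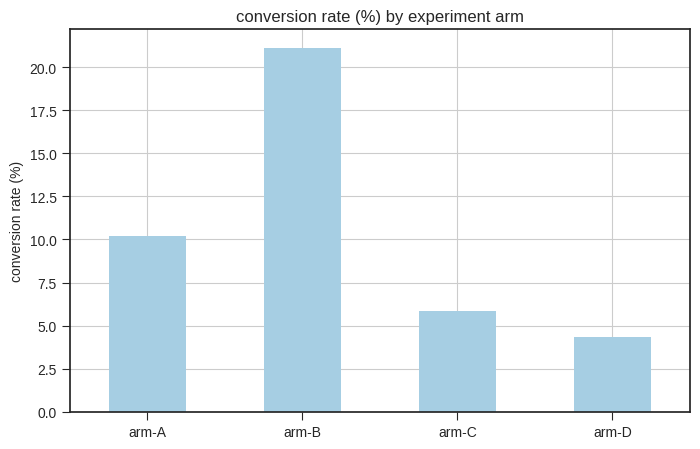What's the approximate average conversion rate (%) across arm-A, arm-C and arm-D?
≈ 7

(10 + 6 + 4) / 3 ≈ 7.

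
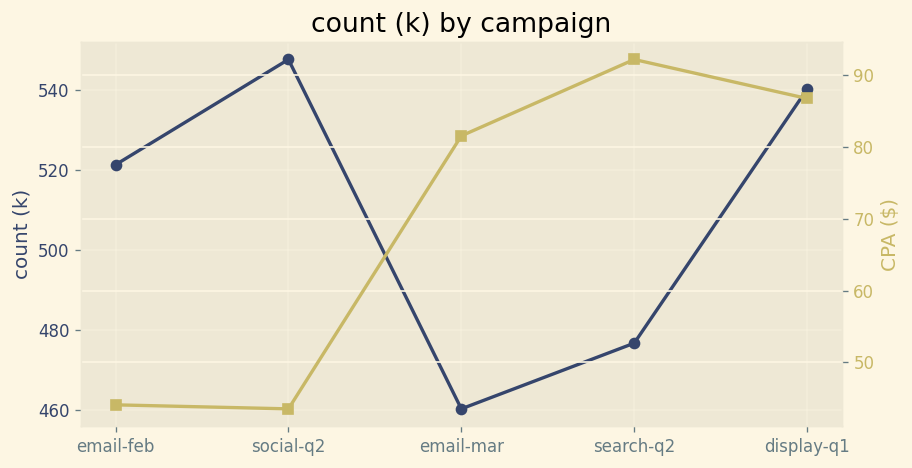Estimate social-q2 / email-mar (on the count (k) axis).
≈ 1.2×

social-q2 ≈ 550, email-mar ≈ 460; 550/460 ≈ 1.2.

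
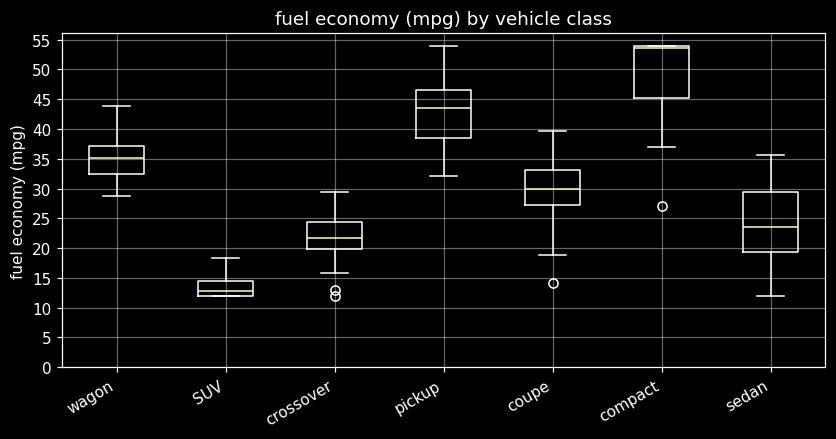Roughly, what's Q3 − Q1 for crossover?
≈ 5

Q3 ≈ 25, Q1 ≈ 20; IQR ≈ 5.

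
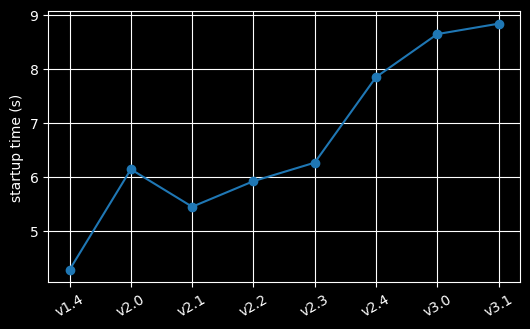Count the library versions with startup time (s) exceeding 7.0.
3

Above 7.0: v2.4, v3.0, v3.1.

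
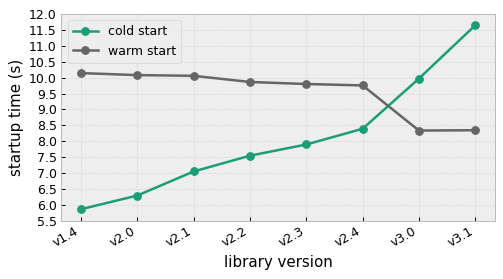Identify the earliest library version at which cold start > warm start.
v3.0

v2.4: cold start ≈ 8.5 vs warm start ≈ 10.0 (not yet); v3.0: cold start ≈ 10.0 vs warm start ≈ 8.5 (first crossover).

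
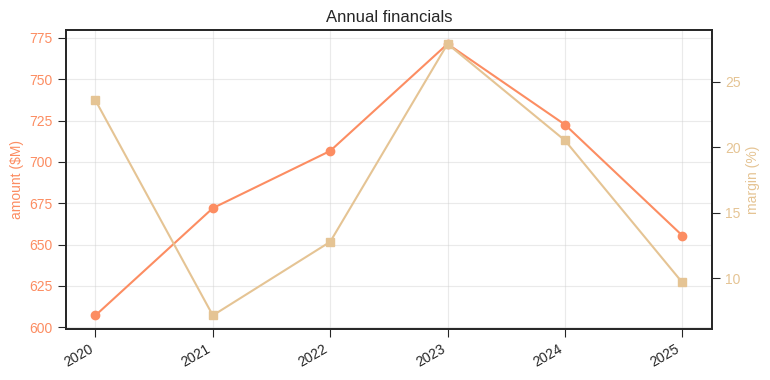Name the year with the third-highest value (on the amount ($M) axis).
Top 4 (on the amount ($M) axis): 2023 ≈ 780, 2024 ≈ 720, 2022 ≈ 700, 2021 ≈ 680.

2022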